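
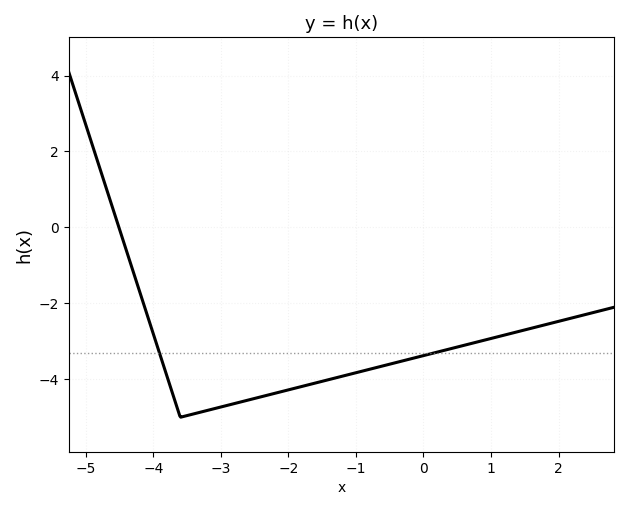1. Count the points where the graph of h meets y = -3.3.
2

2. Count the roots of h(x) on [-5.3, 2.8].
1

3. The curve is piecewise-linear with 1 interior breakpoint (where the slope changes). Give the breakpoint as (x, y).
(-3.6, -5)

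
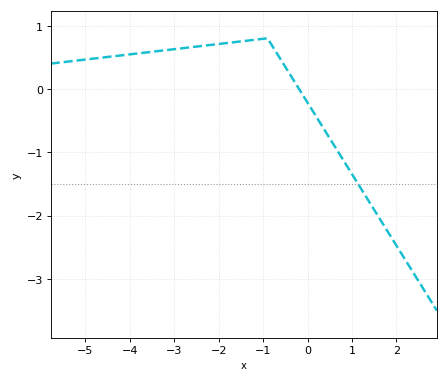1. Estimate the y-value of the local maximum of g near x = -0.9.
0.8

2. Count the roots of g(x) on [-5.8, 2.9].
1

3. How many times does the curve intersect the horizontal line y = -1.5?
1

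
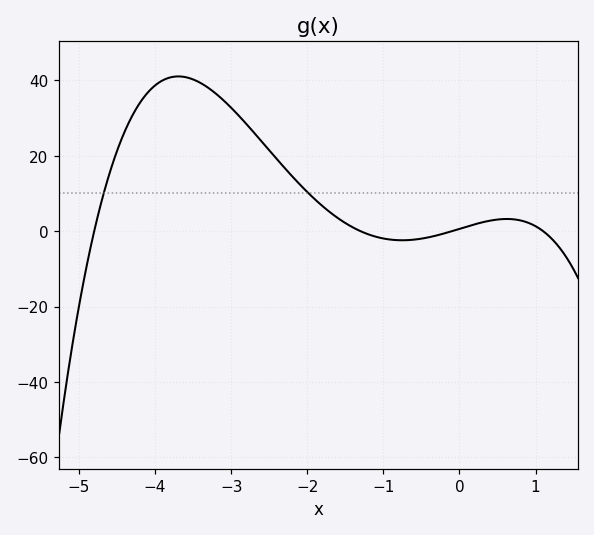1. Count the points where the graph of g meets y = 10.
2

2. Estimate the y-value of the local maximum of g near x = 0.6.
3.24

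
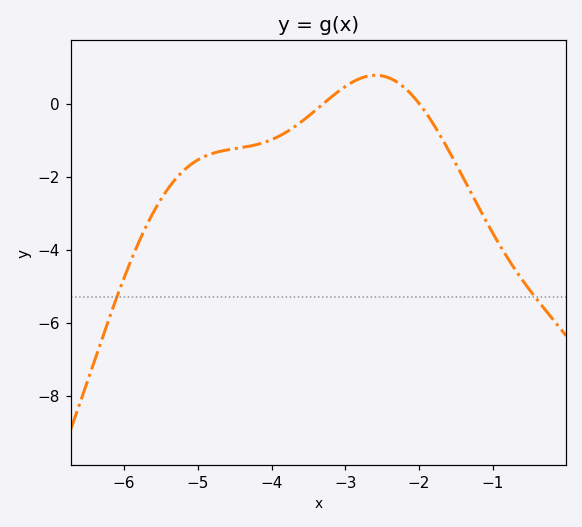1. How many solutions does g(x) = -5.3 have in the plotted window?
2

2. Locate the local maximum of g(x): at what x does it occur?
-2.6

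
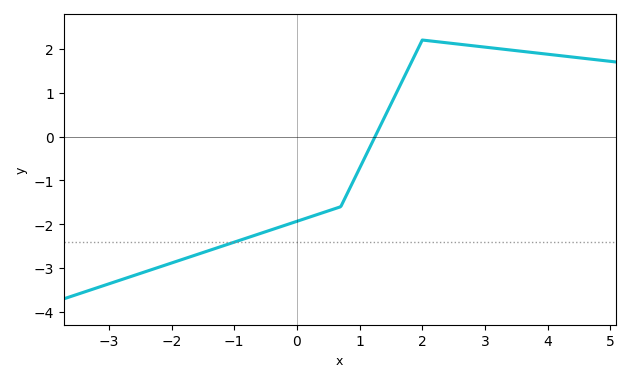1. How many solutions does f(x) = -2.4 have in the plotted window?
1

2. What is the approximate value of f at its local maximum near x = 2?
2.2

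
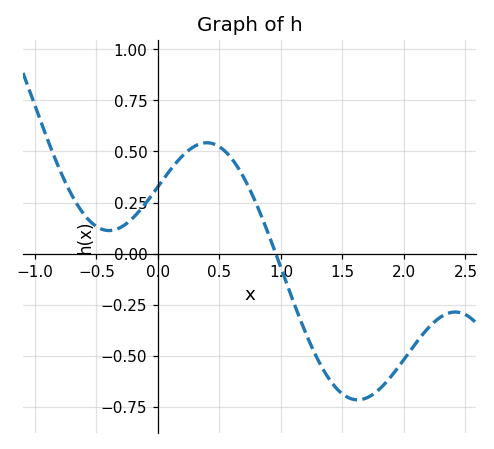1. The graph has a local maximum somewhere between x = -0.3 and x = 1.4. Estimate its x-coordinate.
0.4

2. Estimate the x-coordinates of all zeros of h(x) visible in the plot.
0.95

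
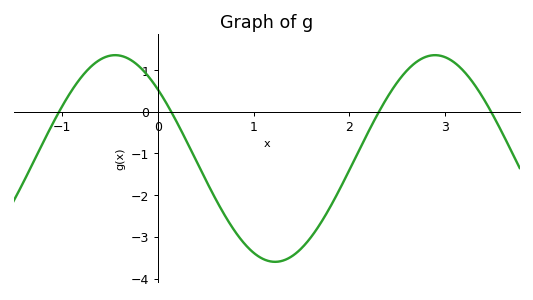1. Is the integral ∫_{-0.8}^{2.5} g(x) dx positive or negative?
negative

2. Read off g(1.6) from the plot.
-3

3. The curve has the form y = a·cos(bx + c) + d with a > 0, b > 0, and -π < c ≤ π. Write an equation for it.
y = 2.48cos(1.9x + 0.84) - 1.12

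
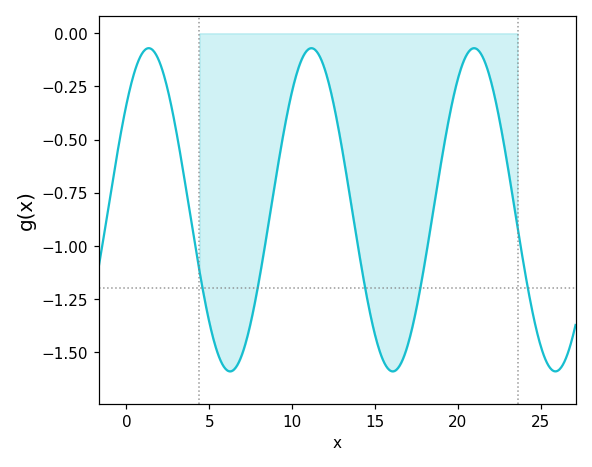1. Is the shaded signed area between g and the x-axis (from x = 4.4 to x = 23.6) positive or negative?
negative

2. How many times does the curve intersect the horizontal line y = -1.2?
5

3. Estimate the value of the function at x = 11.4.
-0.08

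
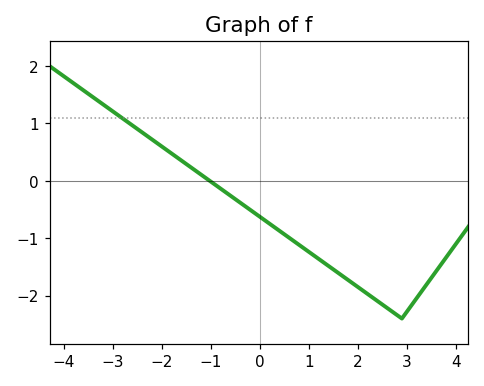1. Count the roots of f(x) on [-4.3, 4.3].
1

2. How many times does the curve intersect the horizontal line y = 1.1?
1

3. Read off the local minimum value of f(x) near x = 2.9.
-2.4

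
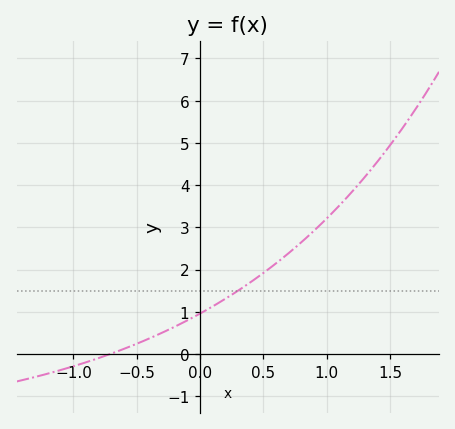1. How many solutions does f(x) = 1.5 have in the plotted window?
1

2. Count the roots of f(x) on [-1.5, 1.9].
1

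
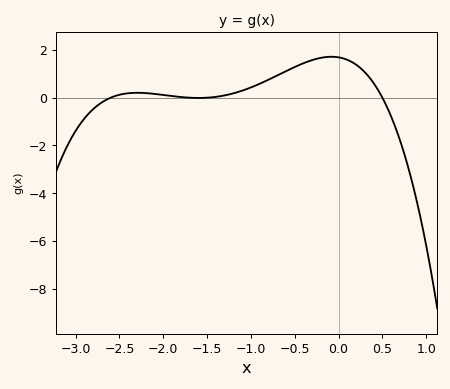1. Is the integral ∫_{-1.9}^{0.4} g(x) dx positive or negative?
positive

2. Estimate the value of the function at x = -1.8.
0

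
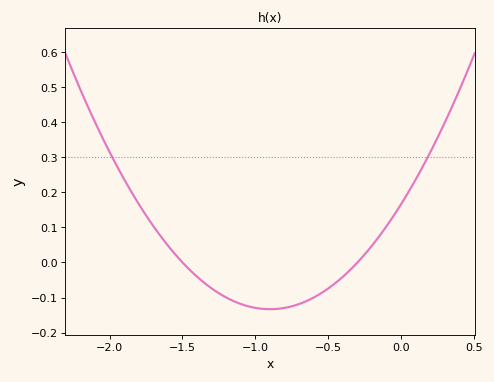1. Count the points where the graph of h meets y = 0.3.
2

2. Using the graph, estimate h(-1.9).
0.237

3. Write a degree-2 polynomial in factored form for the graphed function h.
y = 0.37(x + 1.5)(x + 0.3)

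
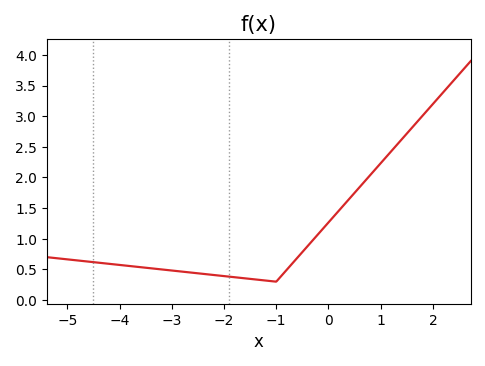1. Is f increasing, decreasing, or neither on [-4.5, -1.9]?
decreasing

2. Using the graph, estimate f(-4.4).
0.6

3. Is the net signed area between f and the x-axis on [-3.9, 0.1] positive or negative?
positive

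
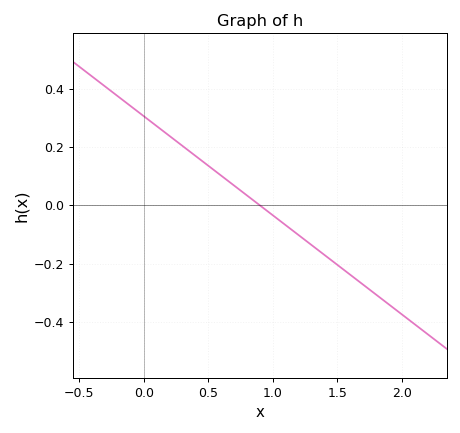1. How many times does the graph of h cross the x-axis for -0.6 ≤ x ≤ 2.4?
1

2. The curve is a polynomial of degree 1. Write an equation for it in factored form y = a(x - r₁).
y = -0.34(x - 0.9)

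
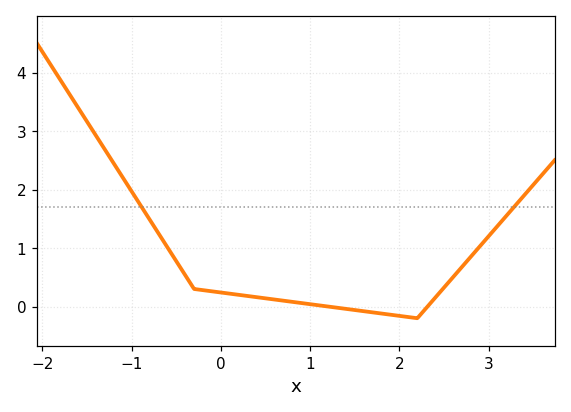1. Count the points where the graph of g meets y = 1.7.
2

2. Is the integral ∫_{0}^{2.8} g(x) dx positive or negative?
positive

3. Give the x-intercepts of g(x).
1.2, 2.3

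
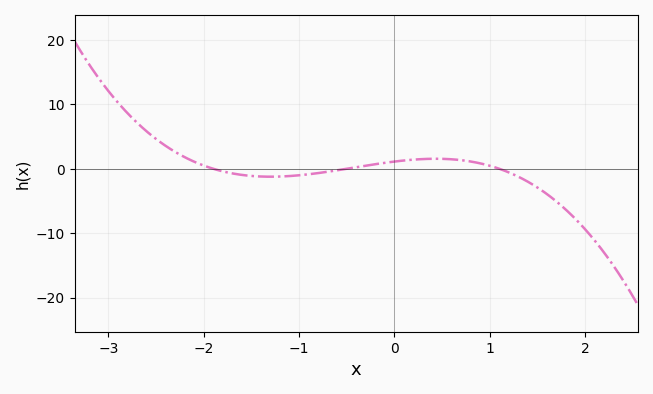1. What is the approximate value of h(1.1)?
0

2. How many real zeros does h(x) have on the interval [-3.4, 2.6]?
3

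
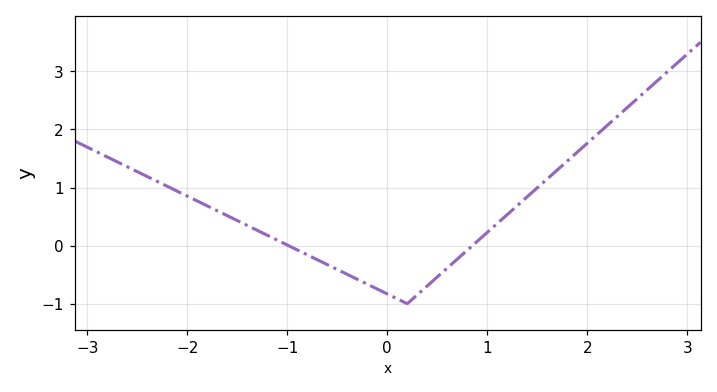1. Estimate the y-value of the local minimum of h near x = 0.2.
-0.999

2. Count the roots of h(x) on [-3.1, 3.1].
2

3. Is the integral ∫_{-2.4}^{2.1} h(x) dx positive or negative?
positive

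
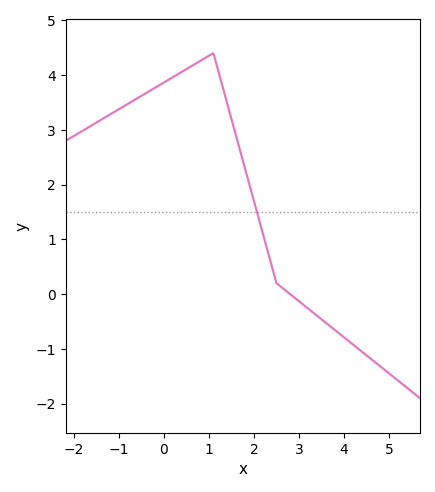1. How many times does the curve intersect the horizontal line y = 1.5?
1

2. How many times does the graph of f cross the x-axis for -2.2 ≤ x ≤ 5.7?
1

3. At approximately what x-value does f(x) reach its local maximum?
1.1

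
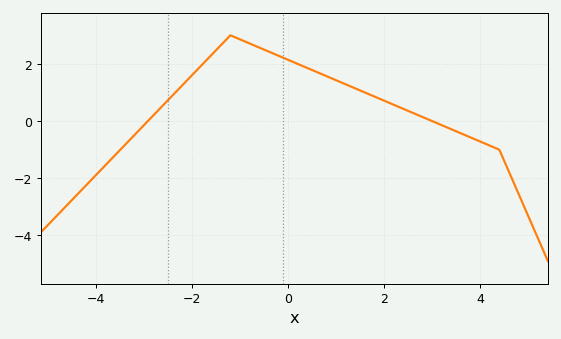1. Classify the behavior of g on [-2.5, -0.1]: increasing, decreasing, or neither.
neither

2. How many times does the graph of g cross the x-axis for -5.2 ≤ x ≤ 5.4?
2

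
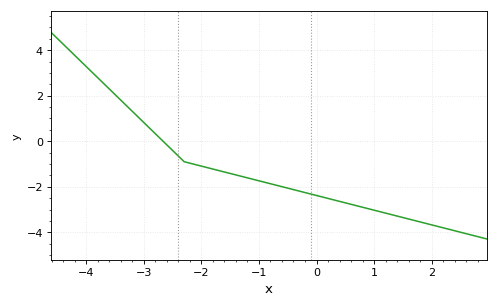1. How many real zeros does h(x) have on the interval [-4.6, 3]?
1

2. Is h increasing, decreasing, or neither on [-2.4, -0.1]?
decreasing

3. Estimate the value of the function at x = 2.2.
-3.8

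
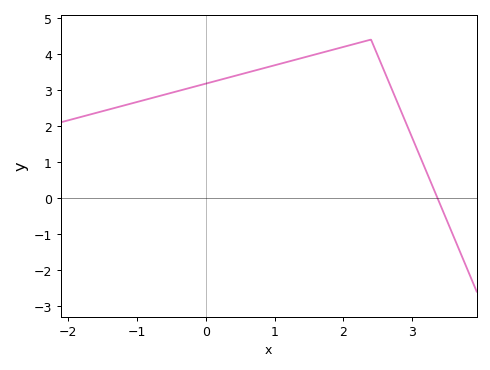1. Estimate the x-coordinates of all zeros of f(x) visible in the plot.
3.4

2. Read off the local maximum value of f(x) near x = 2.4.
4.4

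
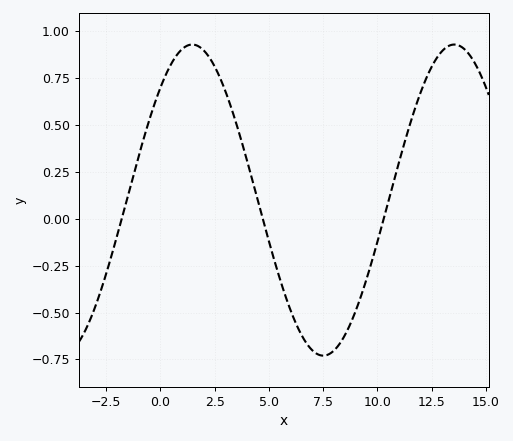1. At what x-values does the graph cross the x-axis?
-1.79, 4.72, 10.3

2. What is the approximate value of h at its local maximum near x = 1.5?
0.93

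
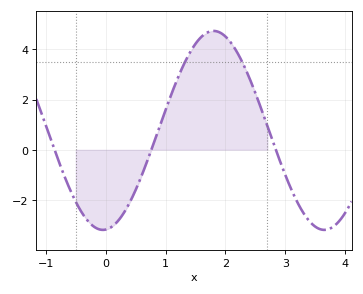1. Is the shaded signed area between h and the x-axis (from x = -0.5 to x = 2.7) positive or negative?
positive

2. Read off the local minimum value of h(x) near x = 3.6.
-3.19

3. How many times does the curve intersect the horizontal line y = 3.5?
2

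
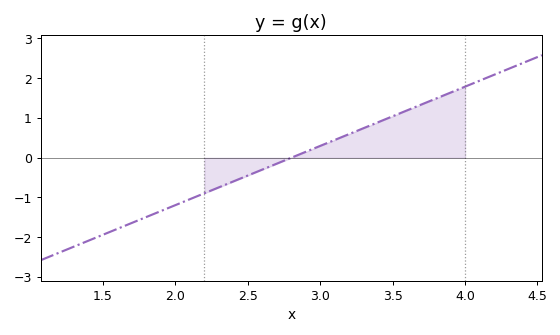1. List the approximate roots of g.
2.8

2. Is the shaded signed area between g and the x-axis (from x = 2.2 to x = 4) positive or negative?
positive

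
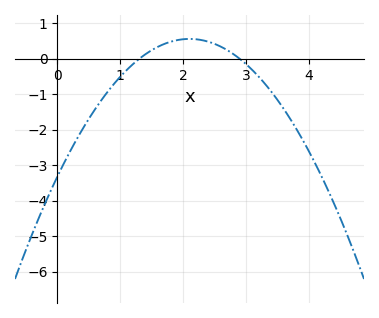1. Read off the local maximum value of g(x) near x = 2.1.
0.563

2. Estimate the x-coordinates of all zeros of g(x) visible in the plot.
1.3, 2.9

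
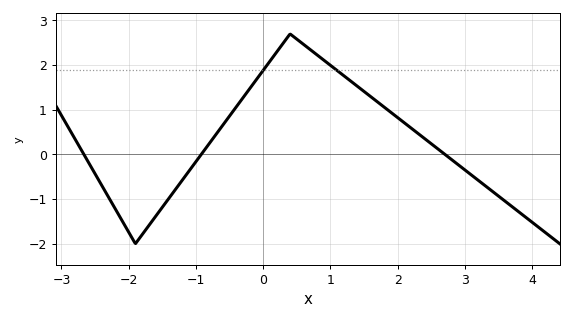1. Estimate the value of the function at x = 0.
1.88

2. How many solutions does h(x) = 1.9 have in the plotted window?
2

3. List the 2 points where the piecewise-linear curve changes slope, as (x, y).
(-1.9, -2); (0.4, 2.7)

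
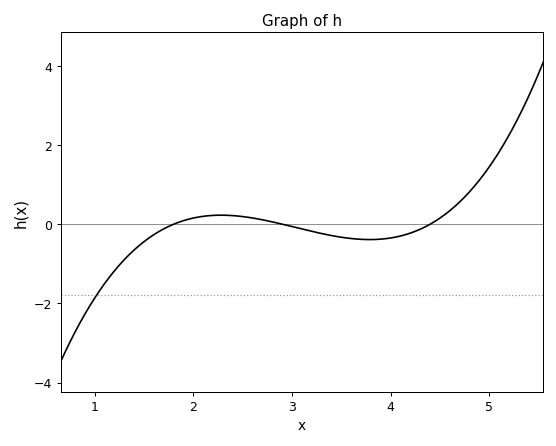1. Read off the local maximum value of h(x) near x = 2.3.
0.2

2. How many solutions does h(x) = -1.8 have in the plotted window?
1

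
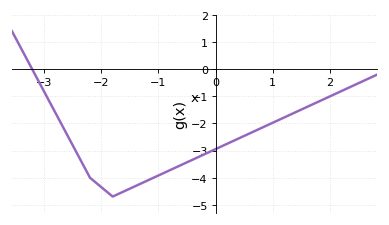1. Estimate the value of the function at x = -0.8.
-3.73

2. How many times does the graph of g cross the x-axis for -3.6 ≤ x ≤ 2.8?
1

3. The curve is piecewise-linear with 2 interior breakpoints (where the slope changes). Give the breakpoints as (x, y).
(-2.2, -4); (-1.8, -4.7)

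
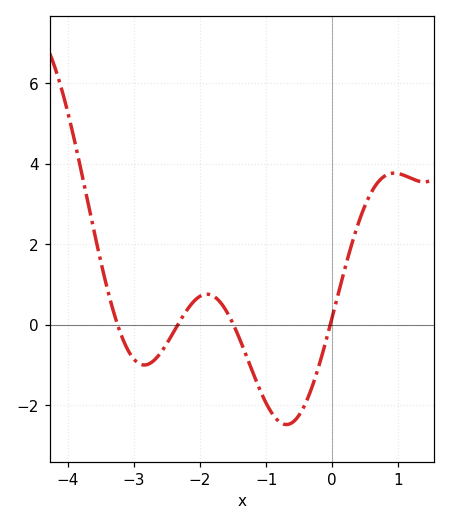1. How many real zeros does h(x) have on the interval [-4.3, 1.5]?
4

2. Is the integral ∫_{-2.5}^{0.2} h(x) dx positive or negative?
negative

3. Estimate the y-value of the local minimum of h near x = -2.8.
-0.996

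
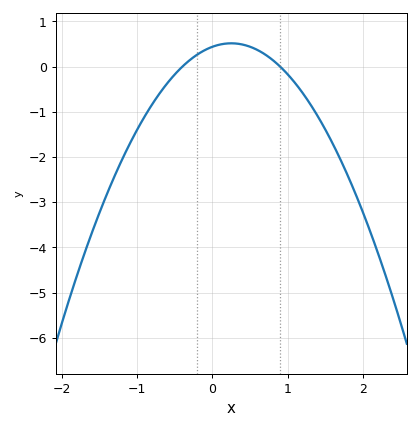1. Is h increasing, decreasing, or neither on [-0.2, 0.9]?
neither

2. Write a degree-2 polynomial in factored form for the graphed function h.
y = -1.22(x + 0.4)(x - 0.9)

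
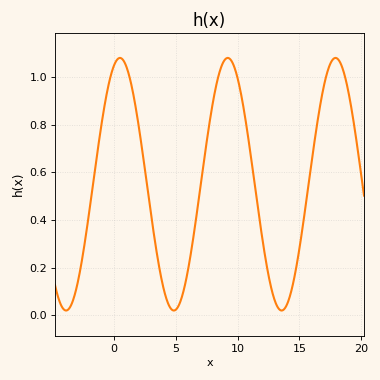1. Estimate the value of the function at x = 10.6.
0.84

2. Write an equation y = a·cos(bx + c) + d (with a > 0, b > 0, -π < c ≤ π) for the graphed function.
y = 0.53cos(0.72x - 0.34) + 0.55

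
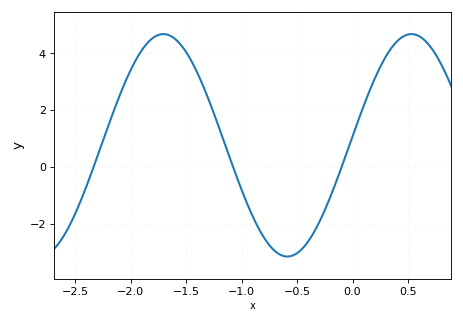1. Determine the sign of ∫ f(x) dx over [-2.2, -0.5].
positive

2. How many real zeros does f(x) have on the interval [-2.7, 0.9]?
3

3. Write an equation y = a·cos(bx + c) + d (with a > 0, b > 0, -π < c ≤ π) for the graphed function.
y = 3.92cos(2.81x - 1.49) + 0.76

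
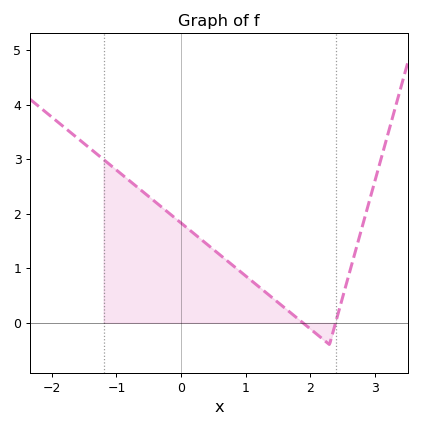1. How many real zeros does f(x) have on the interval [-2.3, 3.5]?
2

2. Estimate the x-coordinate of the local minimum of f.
2.3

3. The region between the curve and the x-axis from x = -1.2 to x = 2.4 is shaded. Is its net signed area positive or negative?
positive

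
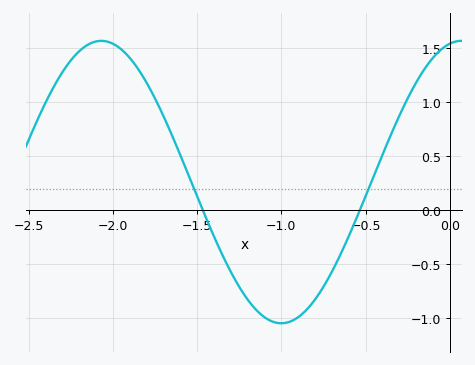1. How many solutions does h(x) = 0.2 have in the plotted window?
2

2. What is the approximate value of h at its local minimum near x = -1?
-1.05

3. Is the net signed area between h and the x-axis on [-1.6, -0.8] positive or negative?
negative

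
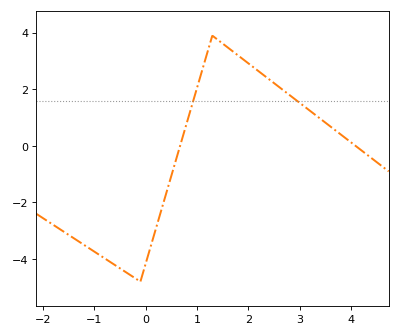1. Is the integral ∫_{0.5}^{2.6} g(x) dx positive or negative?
positive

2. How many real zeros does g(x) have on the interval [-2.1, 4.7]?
2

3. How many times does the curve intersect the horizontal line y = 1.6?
2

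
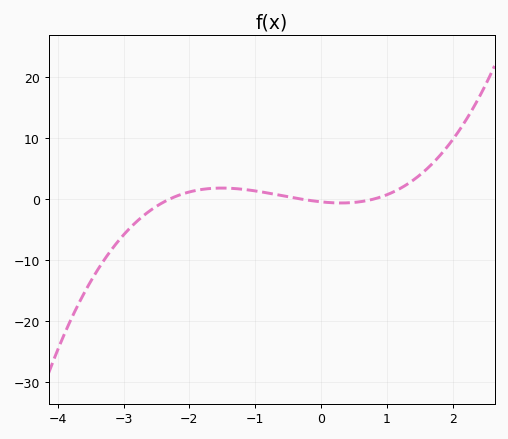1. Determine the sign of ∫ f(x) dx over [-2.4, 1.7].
positive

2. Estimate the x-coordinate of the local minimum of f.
0.3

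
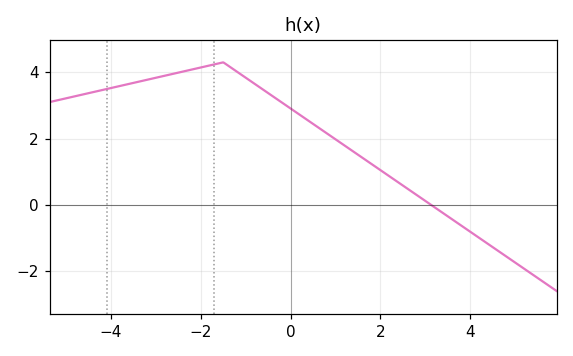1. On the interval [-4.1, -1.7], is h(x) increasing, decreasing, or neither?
increasing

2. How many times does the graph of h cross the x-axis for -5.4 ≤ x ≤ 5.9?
1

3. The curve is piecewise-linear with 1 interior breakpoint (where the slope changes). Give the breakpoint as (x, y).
(-1.5, 4.3)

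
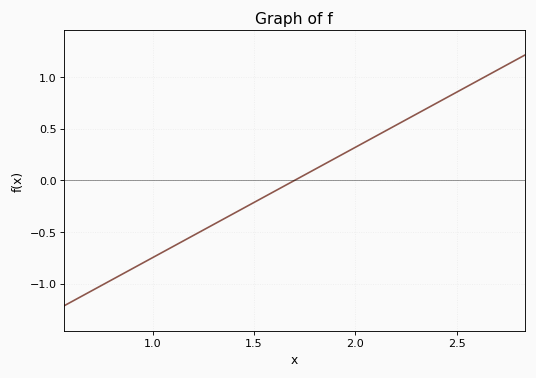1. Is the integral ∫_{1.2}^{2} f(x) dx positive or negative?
negative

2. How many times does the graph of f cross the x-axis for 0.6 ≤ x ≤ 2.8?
1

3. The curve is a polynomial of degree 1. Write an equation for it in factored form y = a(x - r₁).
y = 1.07(x - 1.7)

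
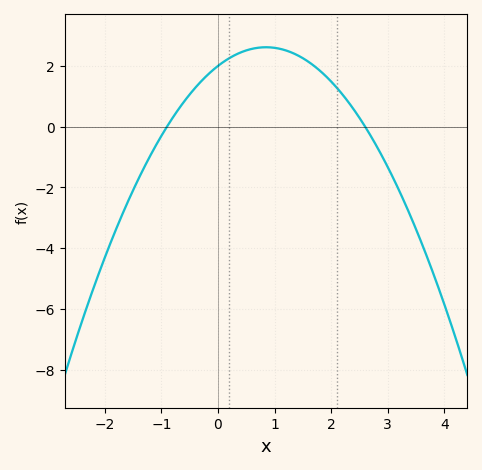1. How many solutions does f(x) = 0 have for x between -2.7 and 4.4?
2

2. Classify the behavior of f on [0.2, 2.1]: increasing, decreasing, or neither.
neither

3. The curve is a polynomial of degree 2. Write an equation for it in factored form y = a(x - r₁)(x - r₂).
y = -0.85(x + 0.9)(x - 2.6)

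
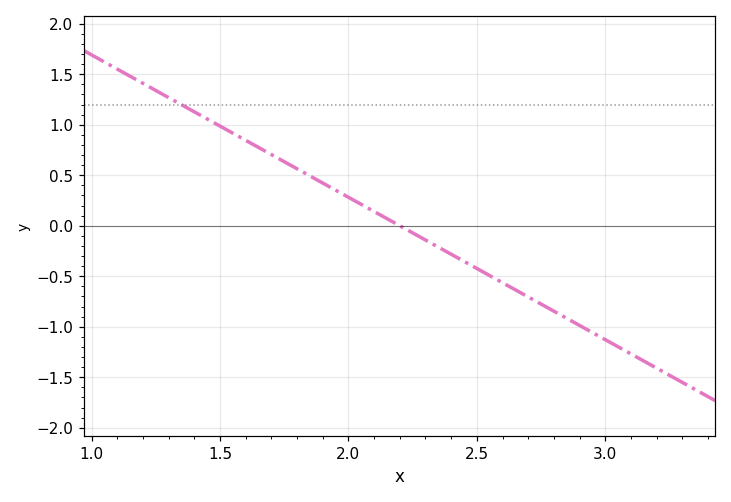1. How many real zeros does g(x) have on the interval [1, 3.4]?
1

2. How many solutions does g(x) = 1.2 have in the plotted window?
1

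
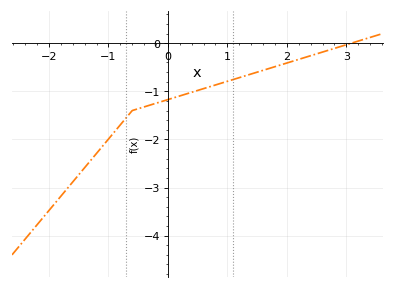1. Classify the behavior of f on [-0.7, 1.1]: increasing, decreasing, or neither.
increasing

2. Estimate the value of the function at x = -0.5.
-1.36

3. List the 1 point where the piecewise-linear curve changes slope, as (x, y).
(-0.6, -1.4)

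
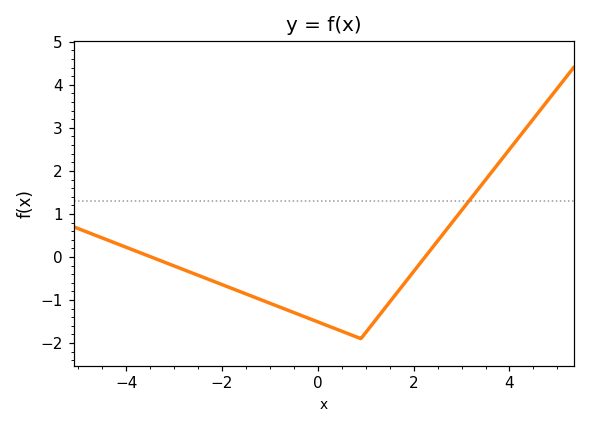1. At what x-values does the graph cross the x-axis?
-3.48, 2.24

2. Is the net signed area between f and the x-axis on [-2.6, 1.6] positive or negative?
negative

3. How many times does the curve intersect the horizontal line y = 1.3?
1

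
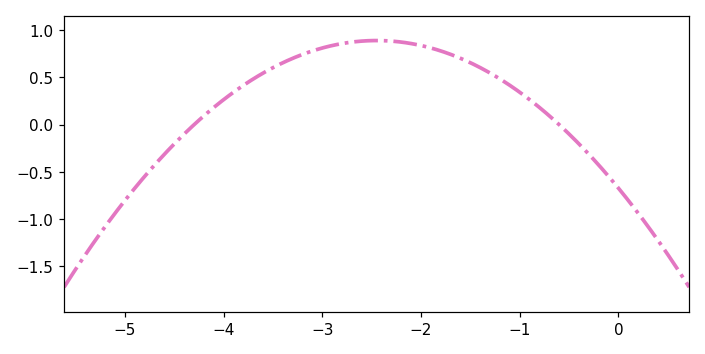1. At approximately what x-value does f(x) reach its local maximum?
-2.45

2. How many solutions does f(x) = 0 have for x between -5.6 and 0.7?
2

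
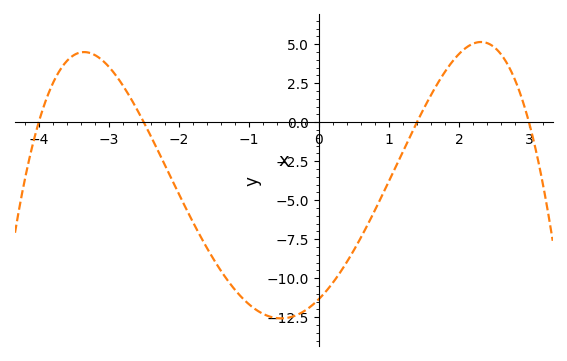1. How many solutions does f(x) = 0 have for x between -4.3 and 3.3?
4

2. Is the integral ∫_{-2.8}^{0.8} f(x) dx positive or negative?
negative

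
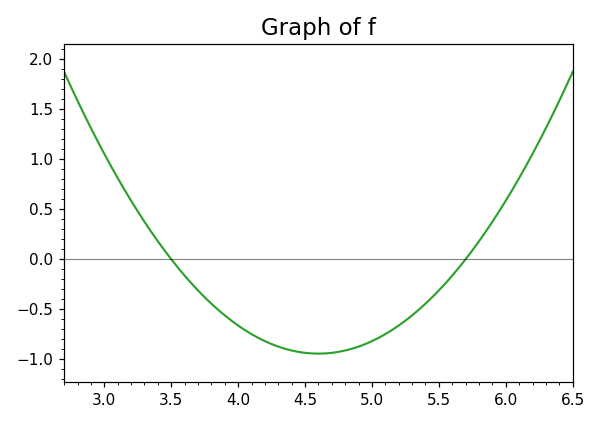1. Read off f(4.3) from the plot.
-0.85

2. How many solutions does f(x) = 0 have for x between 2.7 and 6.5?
2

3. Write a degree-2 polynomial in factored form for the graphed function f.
y = 0.78(x - 3.5)(x - 5.7)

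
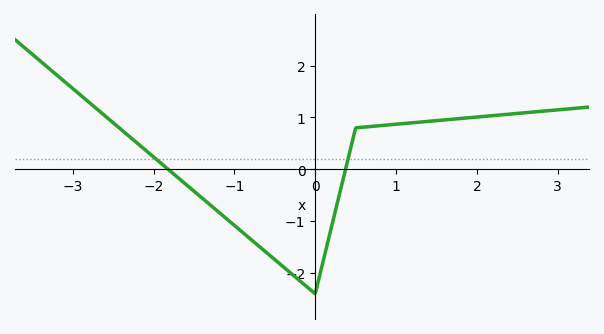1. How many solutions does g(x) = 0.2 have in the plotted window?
2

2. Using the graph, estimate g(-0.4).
-1.87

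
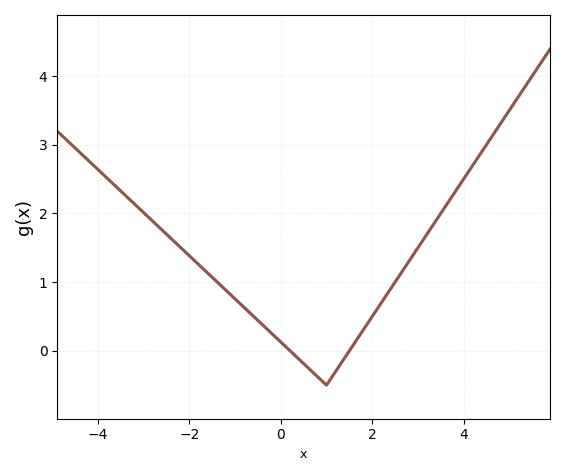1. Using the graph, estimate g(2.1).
0.6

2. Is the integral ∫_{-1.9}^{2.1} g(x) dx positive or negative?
positive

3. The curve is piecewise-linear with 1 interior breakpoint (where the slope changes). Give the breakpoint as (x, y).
(1, -0.5)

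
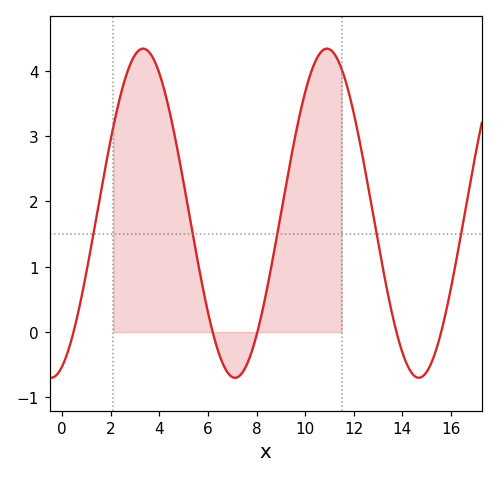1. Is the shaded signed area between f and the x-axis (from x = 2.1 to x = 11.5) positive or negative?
positive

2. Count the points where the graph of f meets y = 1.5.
5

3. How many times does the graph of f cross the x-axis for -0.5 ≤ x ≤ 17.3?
5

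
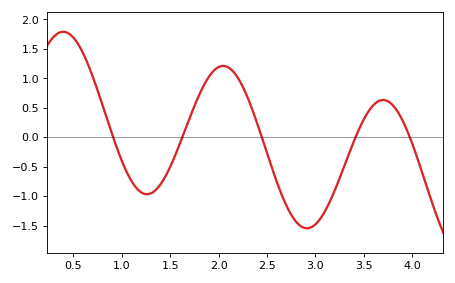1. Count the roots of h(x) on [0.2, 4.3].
5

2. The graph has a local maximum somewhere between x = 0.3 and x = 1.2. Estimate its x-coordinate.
0.4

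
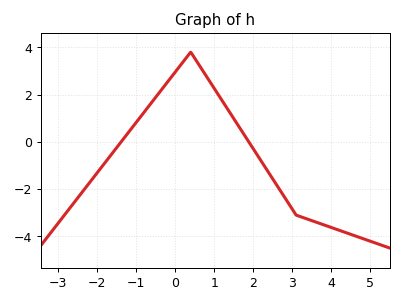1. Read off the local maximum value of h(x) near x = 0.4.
3.8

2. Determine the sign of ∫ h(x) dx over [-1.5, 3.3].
positive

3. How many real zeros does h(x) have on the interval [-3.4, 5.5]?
2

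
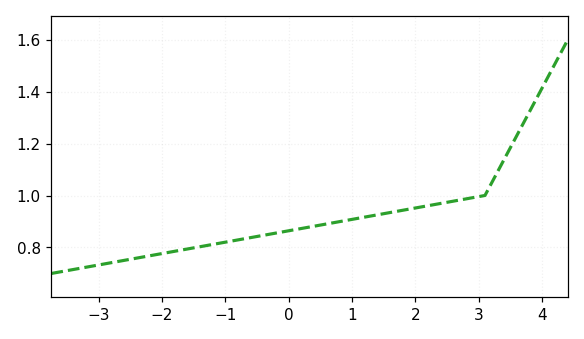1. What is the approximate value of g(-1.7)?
0.79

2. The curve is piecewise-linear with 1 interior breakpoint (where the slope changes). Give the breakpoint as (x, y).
(3.1, 1)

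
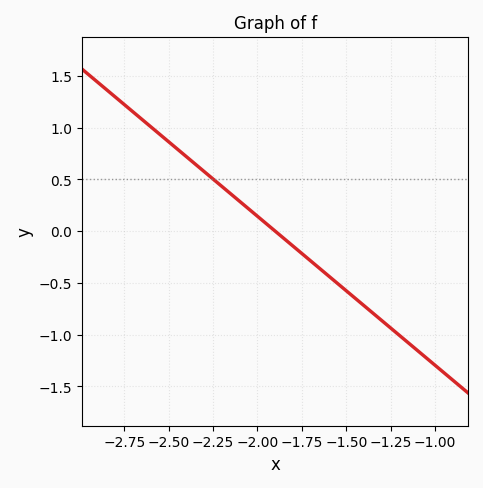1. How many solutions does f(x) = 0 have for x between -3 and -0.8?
1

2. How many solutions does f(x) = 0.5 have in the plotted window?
1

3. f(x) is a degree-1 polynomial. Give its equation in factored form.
y = -1.44(x + 1.9)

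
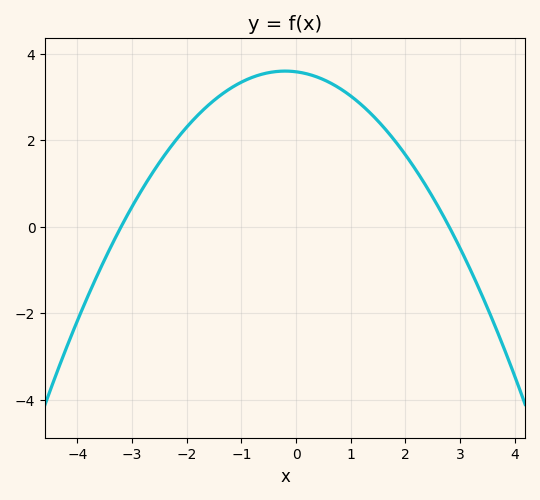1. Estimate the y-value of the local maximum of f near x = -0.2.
3.6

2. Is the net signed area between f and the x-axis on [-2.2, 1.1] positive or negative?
positive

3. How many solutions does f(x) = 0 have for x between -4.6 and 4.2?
2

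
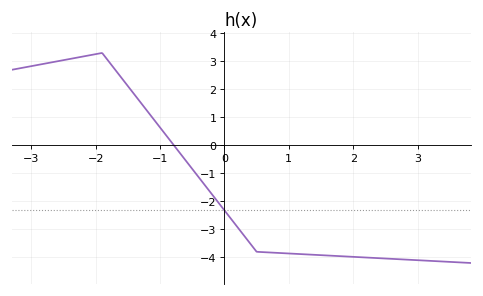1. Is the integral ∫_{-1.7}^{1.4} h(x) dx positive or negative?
negative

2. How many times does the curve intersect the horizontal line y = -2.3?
1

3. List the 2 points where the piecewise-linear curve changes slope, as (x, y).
(-1.9, 3.3); (0.5, -3.8)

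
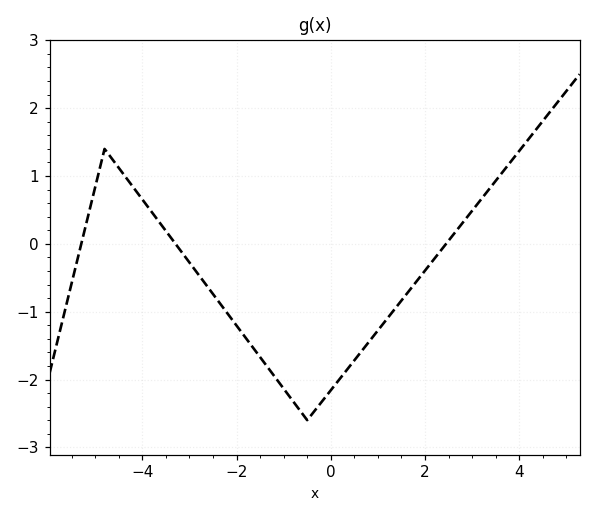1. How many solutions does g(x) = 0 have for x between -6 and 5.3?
3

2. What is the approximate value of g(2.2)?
-0.2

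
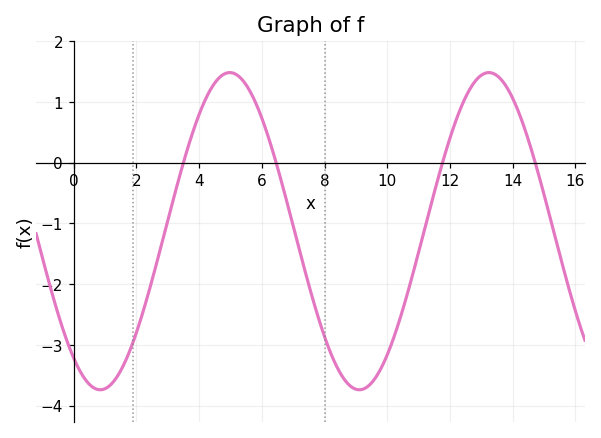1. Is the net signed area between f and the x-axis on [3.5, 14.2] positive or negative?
negative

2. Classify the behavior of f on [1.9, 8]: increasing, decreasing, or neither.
neither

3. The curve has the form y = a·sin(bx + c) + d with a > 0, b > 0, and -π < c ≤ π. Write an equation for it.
y = 2.61sin(0.76x - 2.21) - 1.13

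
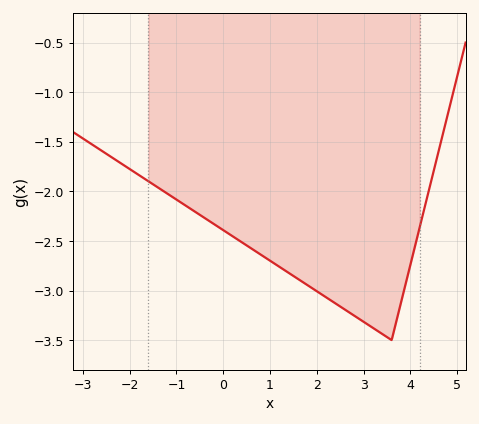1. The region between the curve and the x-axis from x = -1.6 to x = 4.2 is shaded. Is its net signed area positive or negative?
negative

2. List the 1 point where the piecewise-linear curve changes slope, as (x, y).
(3.6, -3.5)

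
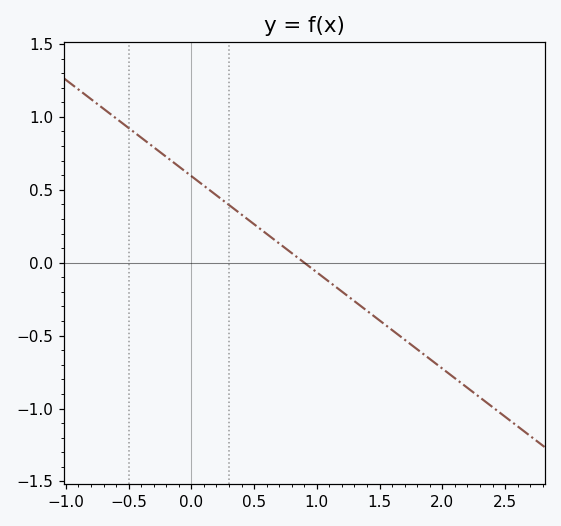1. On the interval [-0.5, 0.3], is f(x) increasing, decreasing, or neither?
decreasing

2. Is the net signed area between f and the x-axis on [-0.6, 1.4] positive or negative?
positive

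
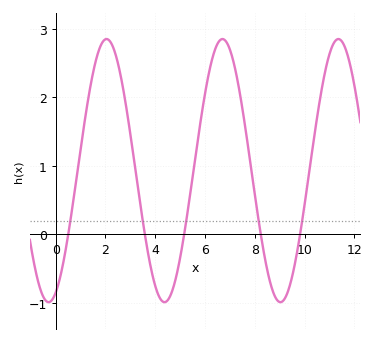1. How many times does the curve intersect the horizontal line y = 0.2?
5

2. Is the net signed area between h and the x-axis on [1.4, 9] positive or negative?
positive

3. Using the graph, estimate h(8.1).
0.3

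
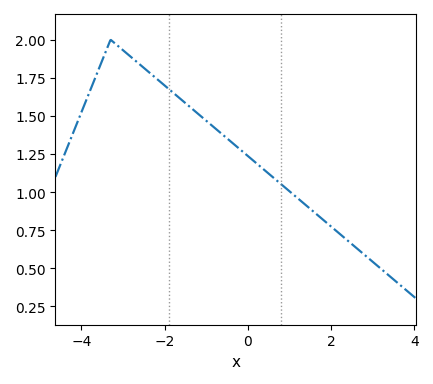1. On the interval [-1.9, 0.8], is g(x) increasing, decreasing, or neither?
decreasing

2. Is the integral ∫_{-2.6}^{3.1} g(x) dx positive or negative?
positive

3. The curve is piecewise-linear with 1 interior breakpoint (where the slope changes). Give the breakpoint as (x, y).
(-3.3, 2)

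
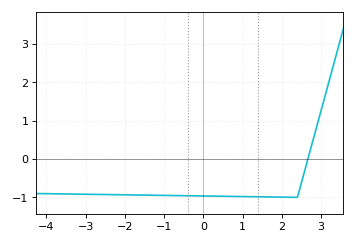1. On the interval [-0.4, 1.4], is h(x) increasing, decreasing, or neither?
decreasing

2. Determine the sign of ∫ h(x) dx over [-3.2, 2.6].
negative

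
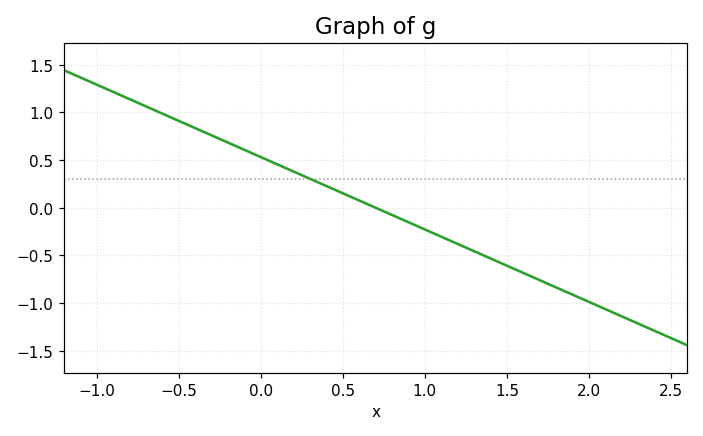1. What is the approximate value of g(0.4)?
0.25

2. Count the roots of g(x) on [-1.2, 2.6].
1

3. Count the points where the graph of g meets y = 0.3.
1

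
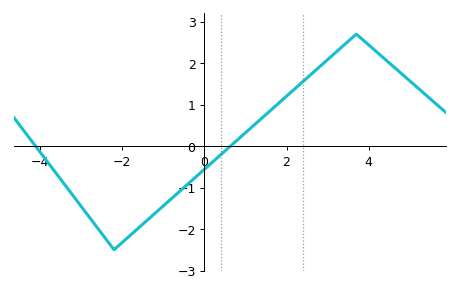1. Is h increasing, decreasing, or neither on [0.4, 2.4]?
increasing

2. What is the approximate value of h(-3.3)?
-1.1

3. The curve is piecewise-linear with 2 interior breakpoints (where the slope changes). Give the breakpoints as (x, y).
(-2.2, -2.5); (3.7, 2.7)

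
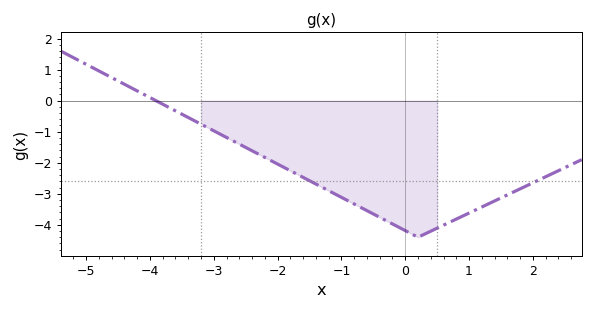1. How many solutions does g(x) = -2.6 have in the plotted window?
2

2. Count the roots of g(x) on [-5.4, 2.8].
1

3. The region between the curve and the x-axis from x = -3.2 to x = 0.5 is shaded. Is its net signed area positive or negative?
negative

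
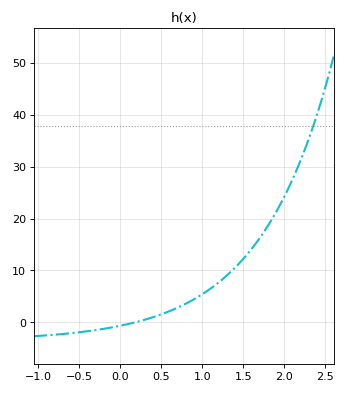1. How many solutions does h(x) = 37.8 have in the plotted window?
1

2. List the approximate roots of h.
0.174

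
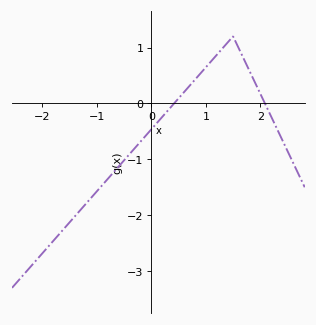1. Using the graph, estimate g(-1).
-1.57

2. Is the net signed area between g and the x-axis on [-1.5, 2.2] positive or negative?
negative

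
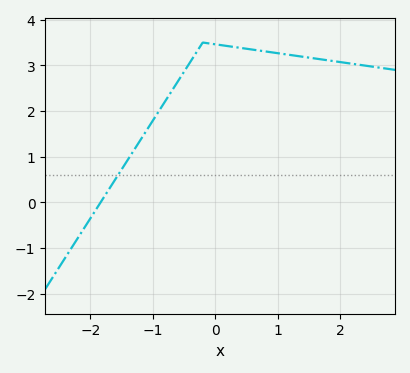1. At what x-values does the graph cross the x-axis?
-1.8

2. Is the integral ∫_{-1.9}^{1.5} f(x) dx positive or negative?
positive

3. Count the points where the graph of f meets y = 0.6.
1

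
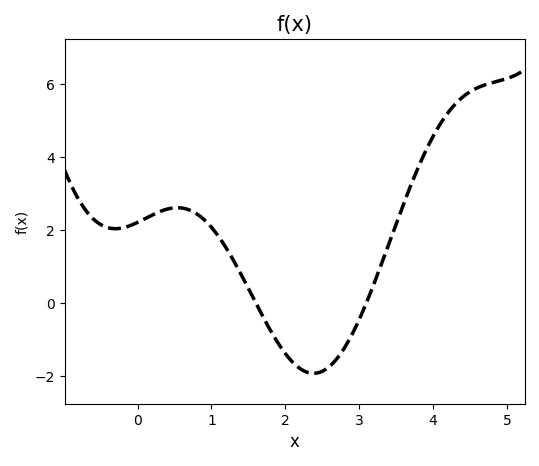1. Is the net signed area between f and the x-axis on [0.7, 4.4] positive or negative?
positive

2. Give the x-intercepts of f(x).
1.6, 3.1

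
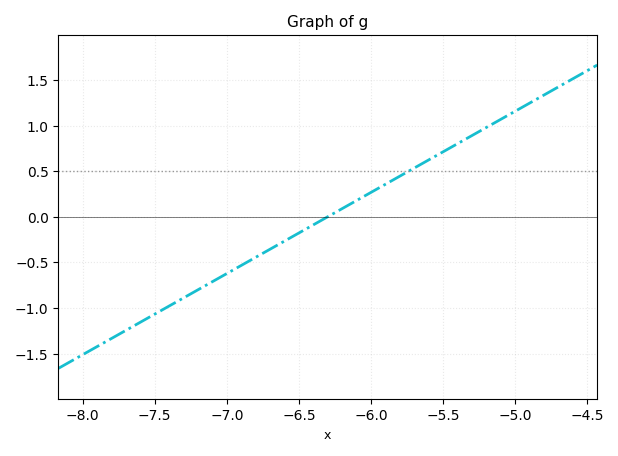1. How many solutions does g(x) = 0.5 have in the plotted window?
1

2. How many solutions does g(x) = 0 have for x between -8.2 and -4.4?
1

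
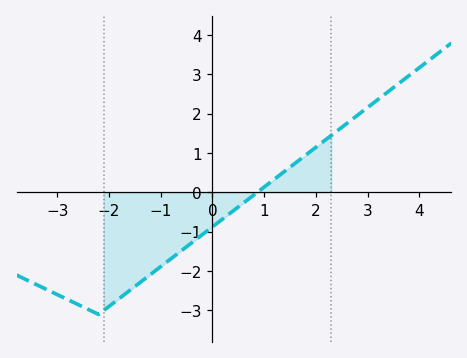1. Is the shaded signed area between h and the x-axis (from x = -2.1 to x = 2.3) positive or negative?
negative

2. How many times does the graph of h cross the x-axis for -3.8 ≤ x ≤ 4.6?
1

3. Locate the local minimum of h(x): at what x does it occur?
-2.2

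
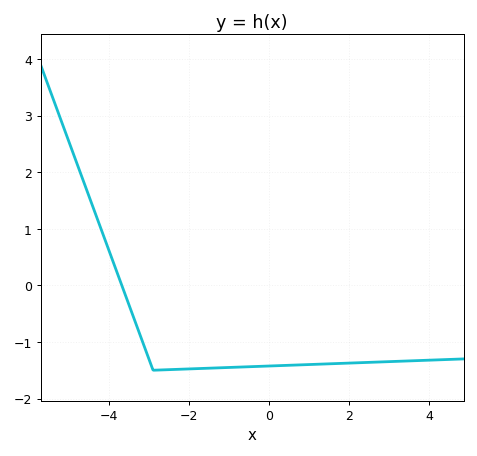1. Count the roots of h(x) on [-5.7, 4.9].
1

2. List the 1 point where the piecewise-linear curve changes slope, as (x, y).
(-2.9, -1.5)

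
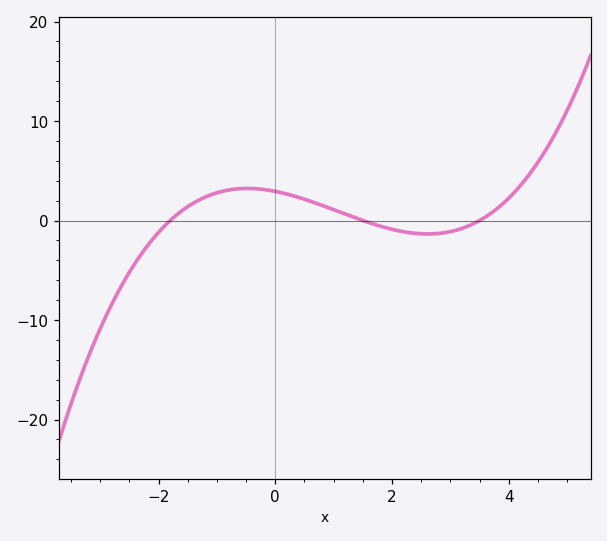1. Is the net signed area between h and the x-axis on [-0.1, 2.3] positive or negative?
positive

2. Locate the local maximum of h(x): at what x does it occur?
-0.479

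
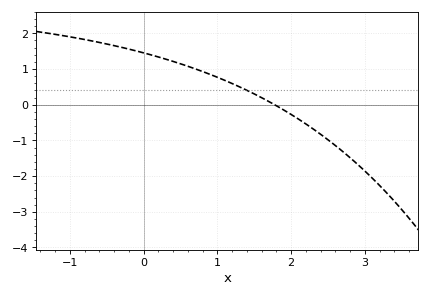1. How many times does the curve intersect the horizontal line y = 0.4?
1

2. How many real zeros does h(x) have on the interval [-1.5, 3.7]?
1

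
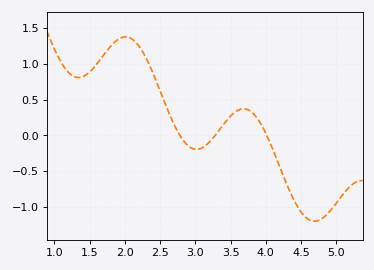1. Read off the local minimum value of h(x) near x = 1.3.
0.8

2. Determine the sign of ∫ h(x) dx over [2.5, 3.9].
positive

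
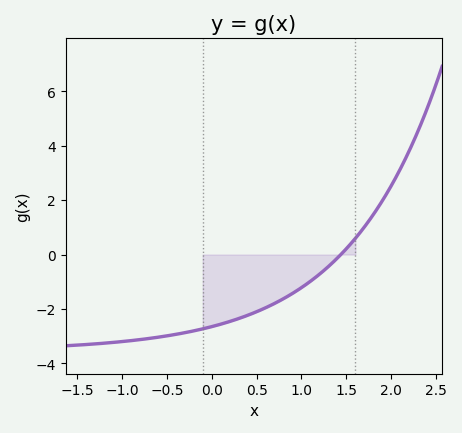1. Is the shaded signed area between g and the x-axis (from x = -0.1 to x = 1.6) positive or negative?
negative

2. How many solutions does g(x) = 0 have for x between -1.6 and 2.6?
1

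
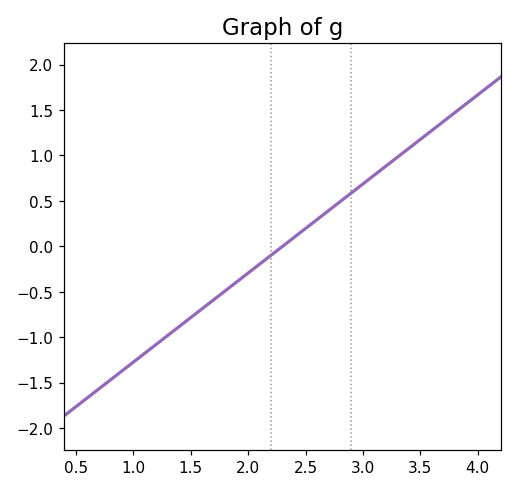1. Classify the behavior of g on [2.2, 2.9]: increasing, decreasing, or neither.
increasing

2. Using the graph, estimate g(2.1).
-0.196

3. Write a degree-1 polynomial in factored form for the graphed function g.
y = 0.98(x - 2.3)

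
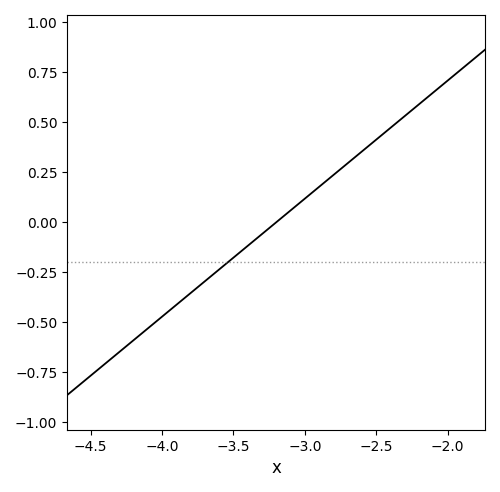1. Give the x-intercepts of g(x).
-3.2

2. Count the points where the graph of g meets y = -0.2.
1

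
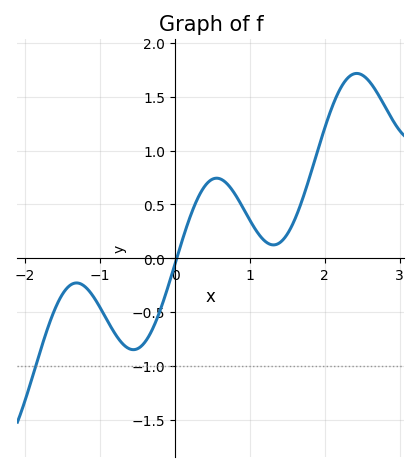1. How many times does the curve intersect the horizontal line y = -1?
1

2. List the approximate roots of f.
0.023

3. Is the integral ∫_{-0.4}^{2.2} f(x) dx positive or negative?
positive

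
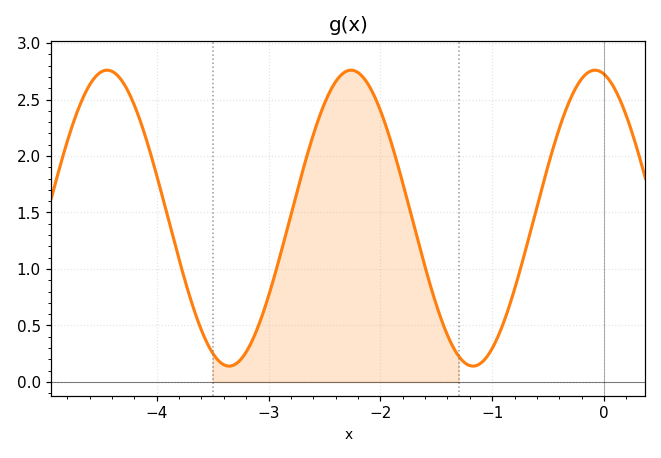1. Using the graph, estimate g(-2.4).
2.66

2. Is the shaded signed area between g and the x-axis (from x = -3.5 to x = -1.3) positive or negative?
positive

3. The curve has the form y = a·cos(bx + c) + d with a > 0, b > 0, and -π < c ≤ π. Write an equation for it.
y = 1.31cos(2.88x + 0.232) + 1.45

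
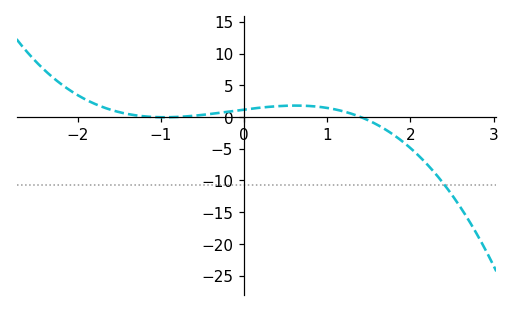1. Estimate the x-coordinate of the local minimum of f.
-1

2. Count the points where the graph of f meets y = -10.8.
1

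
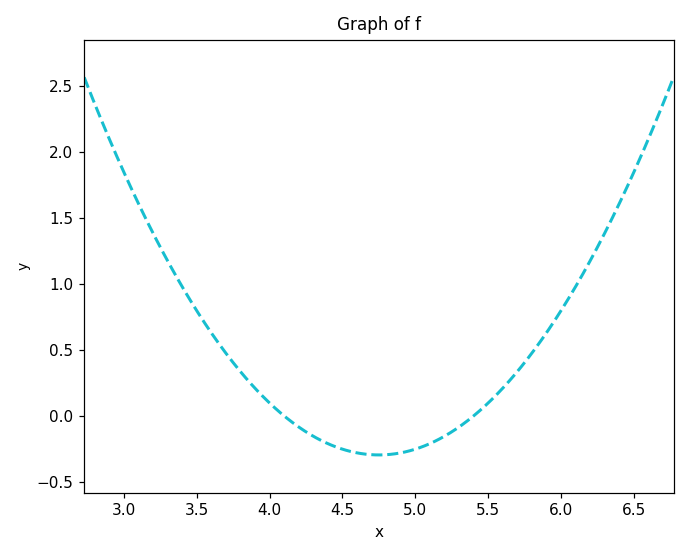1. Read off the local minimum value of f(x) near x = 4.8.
-0.3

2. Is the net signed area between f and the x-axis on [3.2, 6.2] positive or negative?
positive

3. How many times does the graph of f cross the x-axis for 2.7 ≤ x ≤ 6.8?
2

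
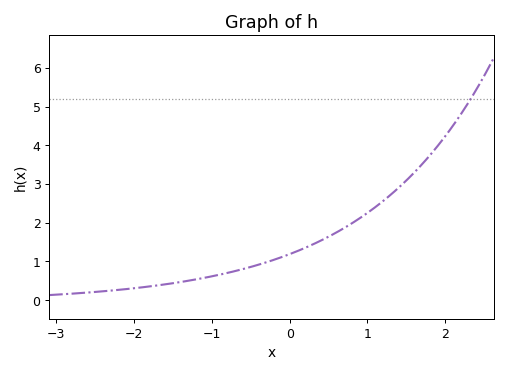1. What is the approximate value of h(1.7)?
3.5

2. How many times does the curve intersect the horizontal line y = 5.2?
1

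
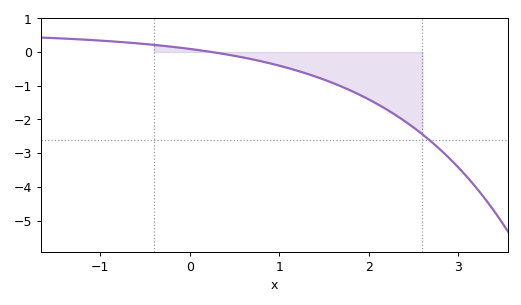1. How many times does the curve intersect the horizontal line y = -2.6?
1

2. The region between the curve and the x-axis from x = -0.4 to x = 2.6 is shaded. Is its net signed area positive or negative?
negative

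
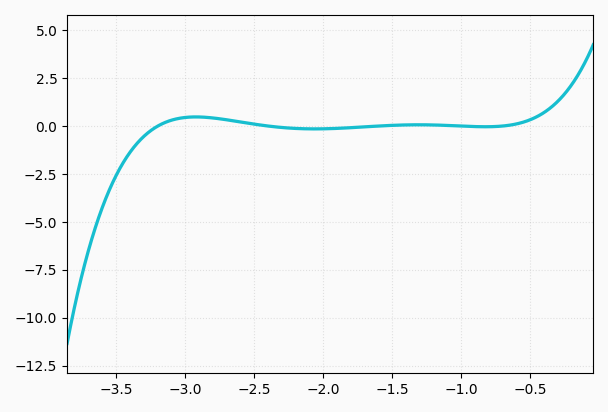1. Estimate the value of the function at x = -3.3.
-0.6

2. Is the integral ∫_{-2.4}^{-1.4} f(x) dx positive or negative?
negative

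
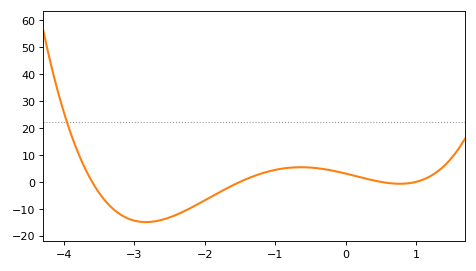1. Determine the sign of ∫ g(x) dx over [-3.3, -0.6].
negative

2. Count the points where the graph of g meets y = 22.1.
1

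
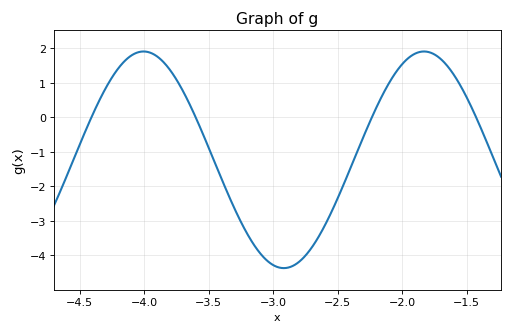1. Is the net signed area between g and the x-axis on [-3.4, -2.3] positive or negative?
negative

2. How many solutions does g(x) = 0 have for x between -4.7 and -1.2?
4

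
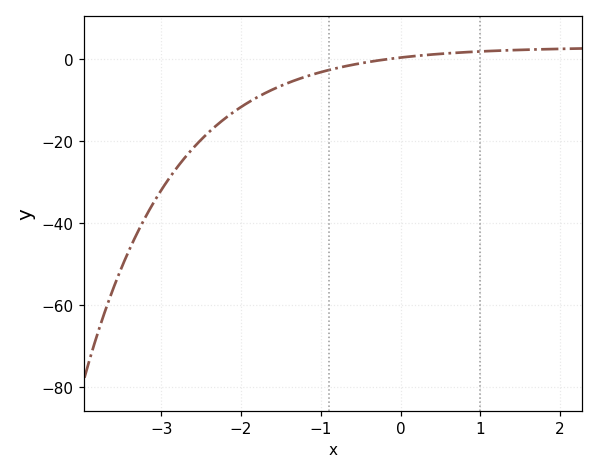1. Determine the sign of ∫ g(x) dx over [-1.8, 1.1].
negative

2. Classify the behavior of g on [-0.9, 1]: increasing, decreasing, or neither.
increasing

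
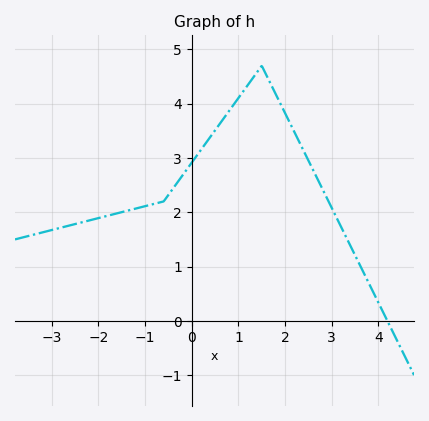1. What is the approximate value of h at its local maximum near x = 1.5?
4.7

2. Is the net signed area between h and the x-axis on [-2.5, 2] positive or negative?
positive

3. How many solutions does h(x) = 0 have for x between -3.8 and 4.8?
1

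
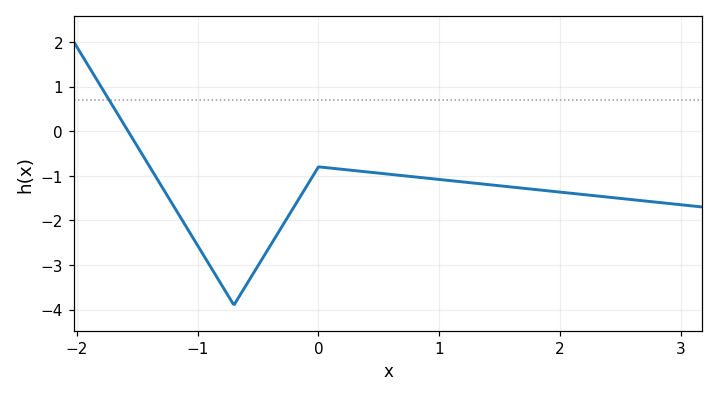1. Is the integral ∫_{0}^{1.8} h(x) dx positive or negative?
negative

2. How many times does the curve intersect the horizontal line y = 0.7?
1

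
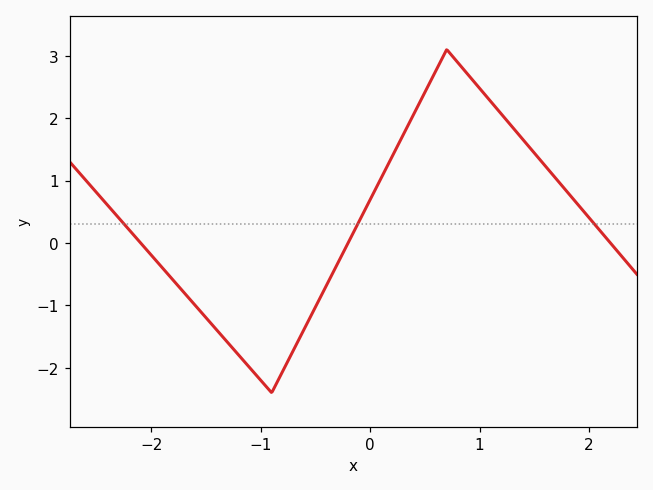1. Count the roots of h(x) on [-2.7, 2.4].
3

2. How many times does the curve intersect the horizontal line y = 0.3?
3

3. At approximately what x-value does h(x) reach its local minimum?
-0.9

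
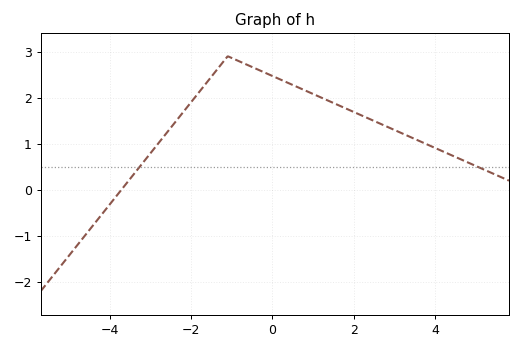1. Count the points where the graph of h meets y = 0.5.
2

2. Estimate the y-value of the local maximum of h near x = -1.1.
2.9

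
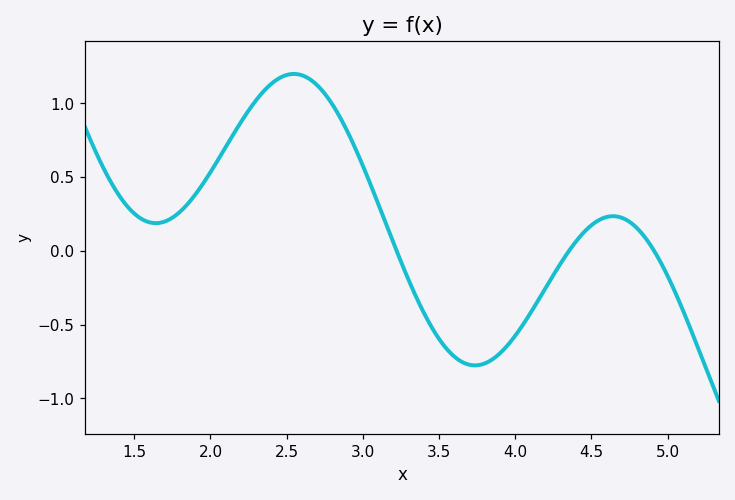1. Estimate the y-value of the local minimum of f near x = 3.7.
-0.776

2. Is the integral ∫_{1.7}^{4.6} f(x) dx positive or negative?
positive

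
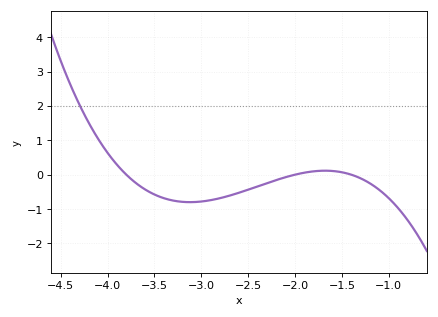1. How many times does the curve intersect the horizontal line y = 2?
1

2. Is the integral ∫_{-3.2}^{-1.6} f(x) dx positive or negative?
negative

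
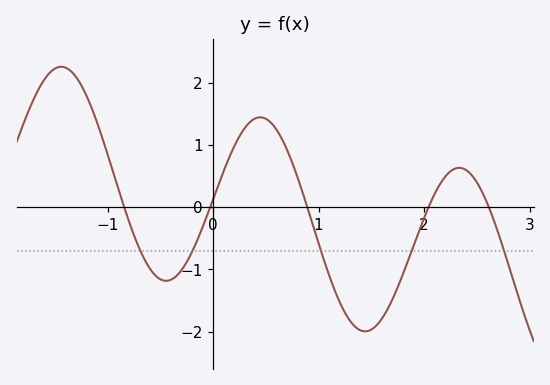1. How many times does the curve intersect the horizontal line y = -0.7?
5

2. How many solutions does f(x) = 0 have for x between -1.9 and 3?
5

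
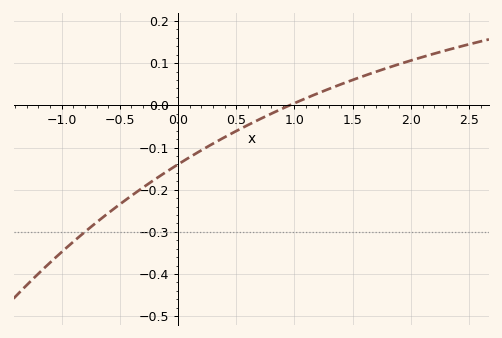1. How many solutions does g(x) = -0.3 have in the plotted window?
1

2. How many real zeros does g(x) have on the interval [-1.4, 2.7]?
1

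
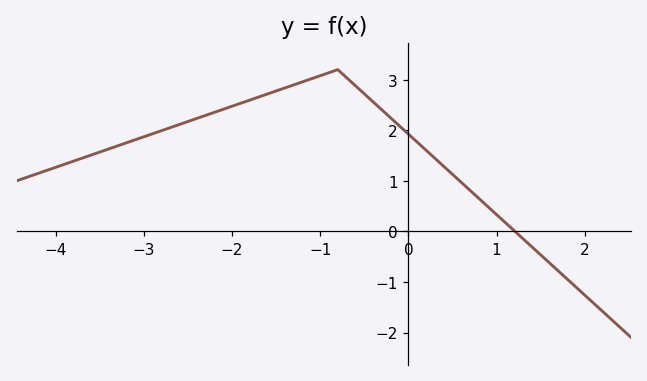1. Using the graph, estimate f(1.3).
-0.143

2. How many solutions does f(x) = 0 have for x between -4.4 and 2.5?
1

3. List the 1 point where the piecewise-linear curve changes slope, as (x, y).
(-0.8, 3.2)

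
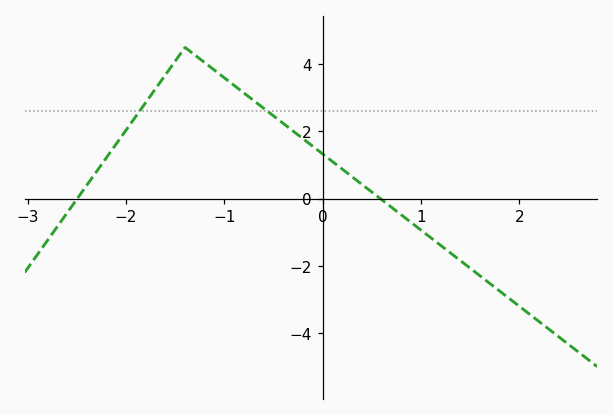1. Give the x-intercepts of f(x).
-2.5, 0.6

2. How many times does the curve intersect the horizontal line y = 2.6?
2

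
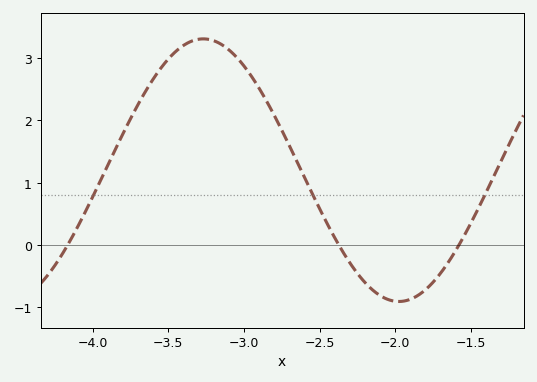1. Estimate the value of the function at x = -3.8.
1.8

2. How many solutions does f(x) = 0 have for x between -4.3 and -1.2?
3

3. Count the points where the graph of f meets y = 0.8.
3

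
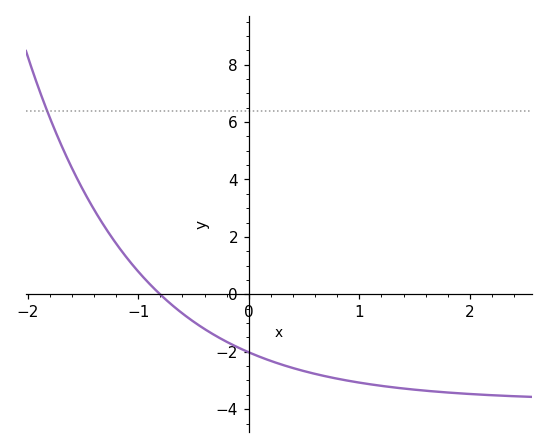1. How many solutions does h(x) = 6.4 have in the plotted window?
1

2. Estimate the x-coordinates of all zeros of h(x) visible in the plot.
-0.802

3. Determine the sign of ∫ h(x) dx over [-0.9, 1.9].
negative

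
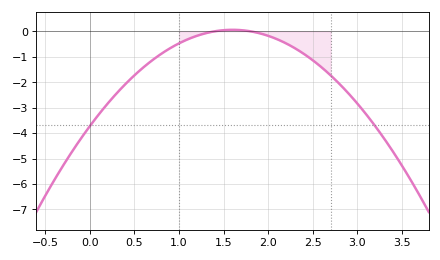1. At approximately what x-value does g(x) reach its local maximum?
1.6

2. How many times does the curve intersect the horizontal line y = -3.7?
2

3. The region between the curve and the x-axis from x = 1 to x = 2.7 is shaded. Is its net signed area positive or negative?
negative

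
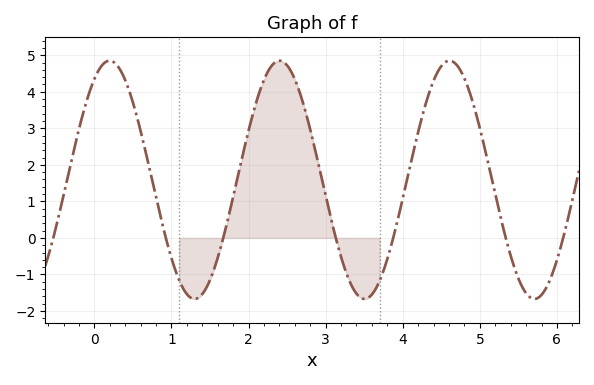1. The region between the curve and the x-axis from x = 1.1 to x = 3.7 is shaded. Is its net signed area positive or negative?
positive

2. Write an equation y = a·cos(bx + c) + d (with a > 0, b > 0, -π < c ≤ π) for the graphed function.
y = 3.26cos(2.9x - 0.56) + 1.59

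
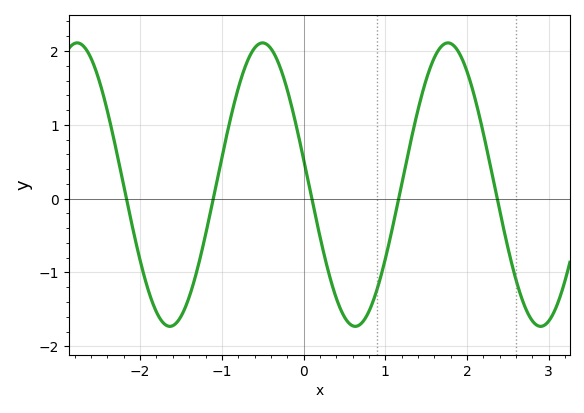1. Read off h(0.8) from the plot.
-1.53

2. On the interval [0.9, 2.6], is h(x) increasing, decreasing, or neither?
neither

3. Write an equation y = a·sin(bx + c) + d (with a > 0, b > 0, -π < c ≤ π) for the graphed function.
y = 1.92sin(2.77x + 2.96) + 0.19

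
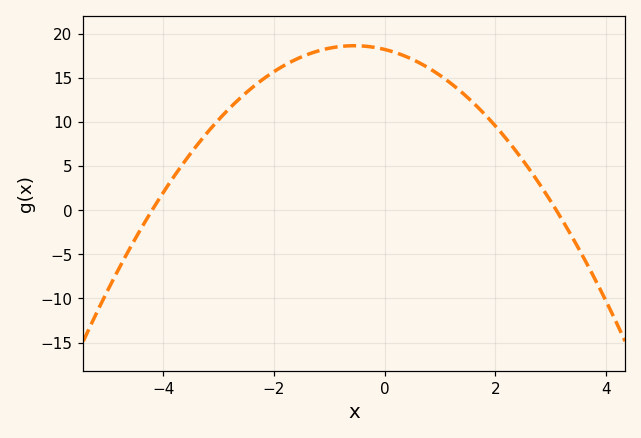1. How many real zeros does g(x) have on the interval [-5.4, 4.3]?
2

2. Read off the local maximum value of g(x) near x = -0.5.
18.5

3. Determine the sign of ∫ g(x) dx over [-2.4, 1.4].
positive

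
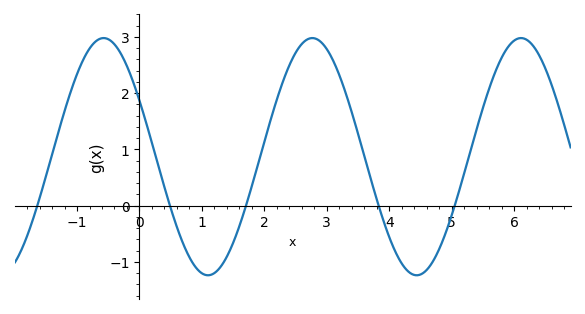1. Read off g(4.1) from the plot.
-0.8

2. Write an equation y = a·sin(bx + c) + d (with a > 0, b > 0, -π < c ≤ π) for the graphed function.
y = 2.11sin(1.9x + 2.7) + 0.87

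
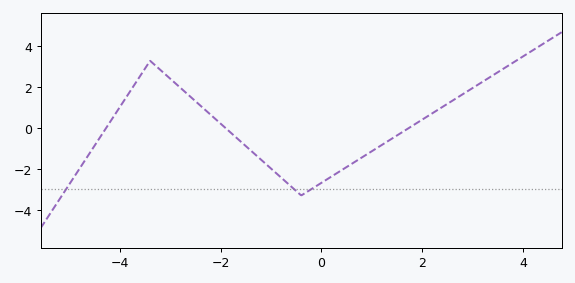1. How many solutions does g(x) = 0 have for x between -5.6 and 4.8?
3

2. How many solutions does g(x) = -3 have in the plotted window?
3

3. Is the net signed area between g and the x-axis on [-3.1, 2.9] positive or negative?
negative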